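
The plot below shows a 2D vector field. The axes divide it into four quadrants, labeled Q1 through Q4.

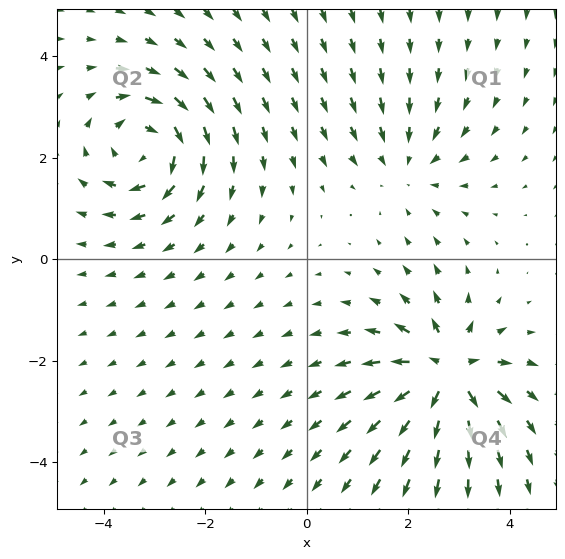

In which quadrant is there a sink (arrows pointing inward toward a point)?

Q1

The sink sits at approximately (2.0, 1.8), which lies in quadrant Q1. The divergence there is about -3, negative as expected for a sink.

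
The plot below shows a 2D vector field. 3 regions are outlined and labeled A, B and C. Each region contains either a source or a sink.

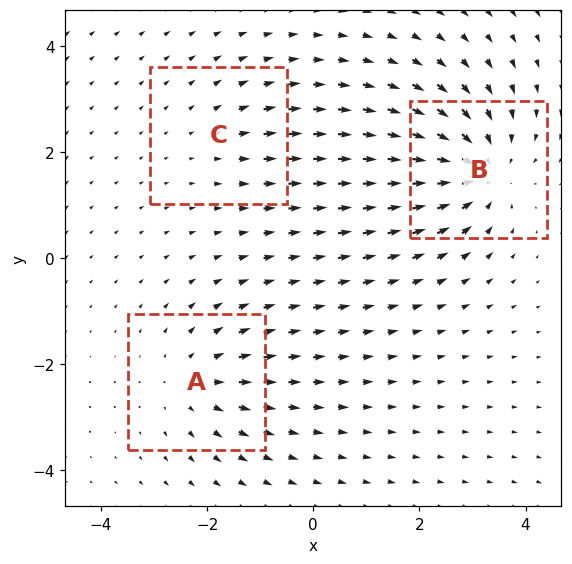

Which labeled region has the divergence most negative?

Divergence at each region's feature centre — A: about +3, B: about -5, C: about +2. Region B is most negative.

B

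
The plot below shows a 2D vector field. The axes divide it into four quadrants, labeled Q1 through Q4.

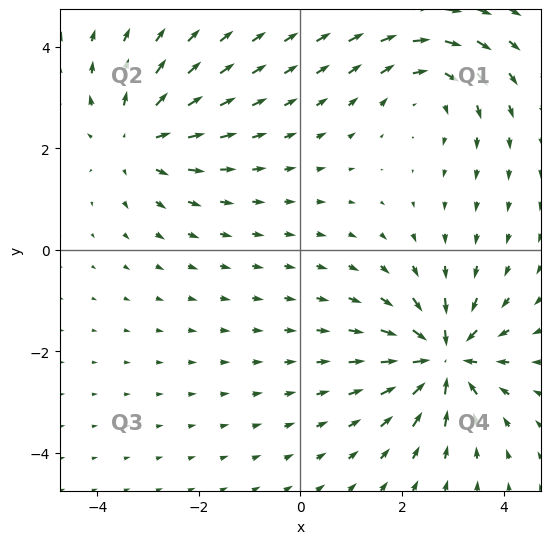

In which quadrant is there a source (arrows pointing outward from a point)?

Q2

The source sits at approximately (-3.2, 2.2), which lies in quadrant Q2. The divergence there is about +3, positive as expected for a source.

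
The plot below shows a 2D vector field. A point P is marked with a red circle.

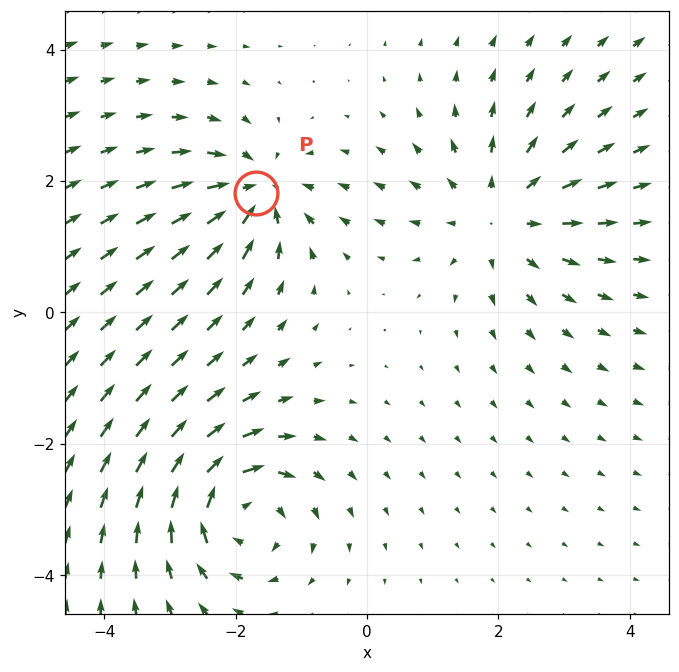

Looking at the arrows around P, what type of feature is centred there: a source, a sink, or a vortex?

sink

At P (-1.7, 1.8) the arrows converge inward. Divergence about -5, curl ≈0 — negative divergence with near-zero curl is a sink.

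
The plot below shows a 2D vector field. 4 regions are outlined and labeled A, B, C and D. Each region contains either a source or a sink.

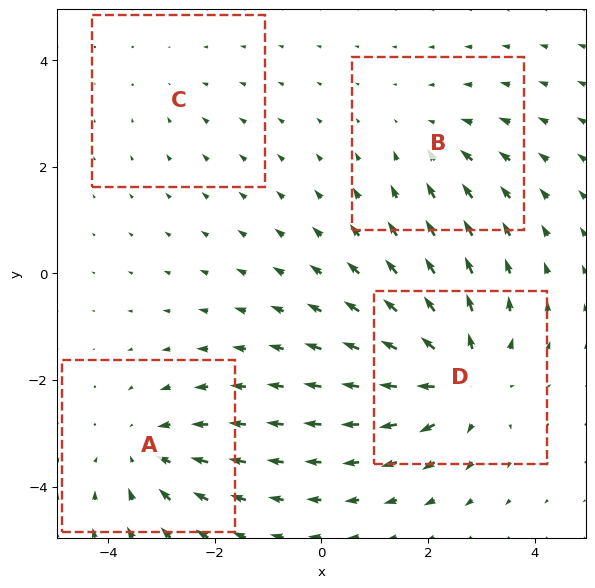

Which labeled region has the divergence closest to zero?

Divergence at each region's feature centre — A: about -4, B: about -3, C: about -2, D: about +6. Region C is closest to zero.

C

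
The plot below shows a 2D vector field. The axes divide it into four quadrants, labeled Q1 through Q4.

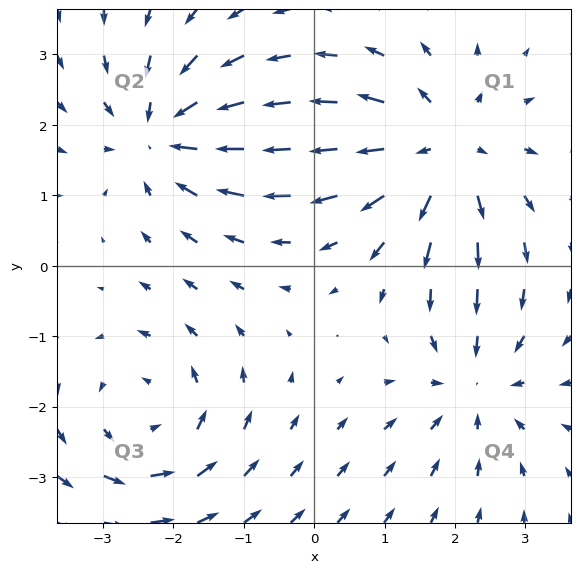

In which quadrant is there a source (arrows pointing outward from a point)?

Q1

The source sits at approximately (1.8, 1.6), which lies in quadrant Q1. The divergence there is about +5, positive as expected for a source.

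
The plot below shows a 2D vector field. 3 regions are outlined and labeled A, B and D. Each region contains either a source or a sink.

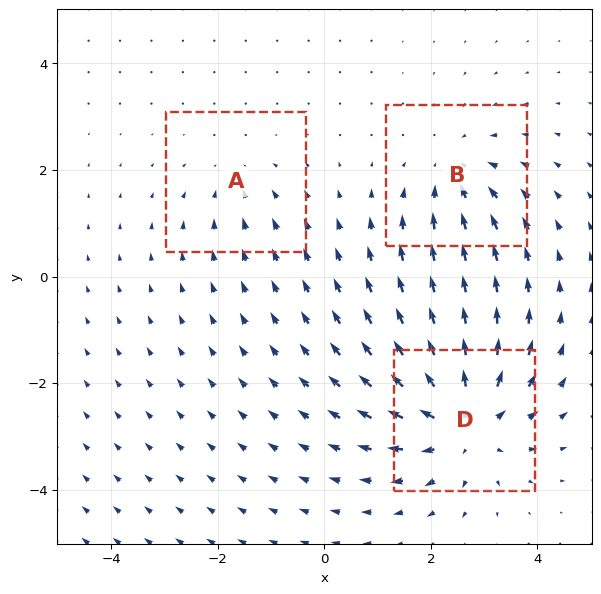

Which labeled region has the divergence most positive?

Divergence at each region's feature centre — A: about -2, B: about -3, D: about +5. Region D is most positive.

D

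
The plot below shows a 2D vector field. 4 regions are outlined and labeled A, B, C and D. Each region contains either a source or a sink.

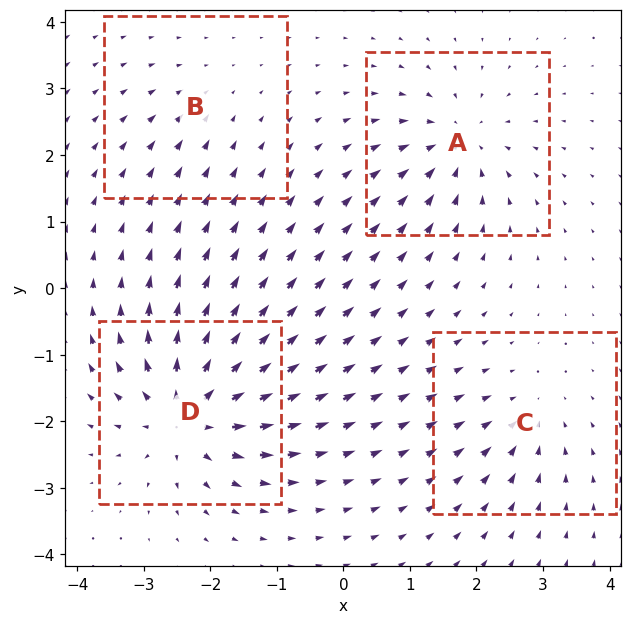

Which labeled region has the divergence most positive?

Divergence at each region's feature centre — A: about -6, B: about -2, C: about -4, D: about +9. Region D is most positive.

D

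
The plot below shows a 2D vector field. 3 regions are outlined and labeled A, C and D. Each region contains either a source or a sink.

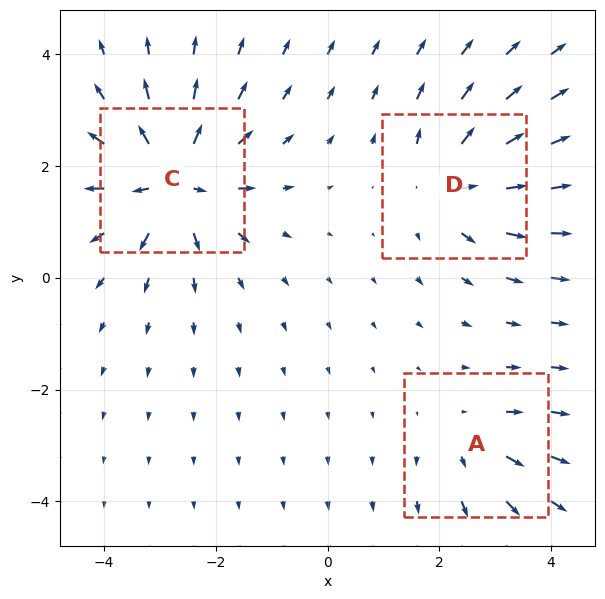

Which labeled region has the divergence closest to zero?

A

Divergence at each region's feature centre — A: about +2, C: about +6, D: about +4. Region A is closest to zero.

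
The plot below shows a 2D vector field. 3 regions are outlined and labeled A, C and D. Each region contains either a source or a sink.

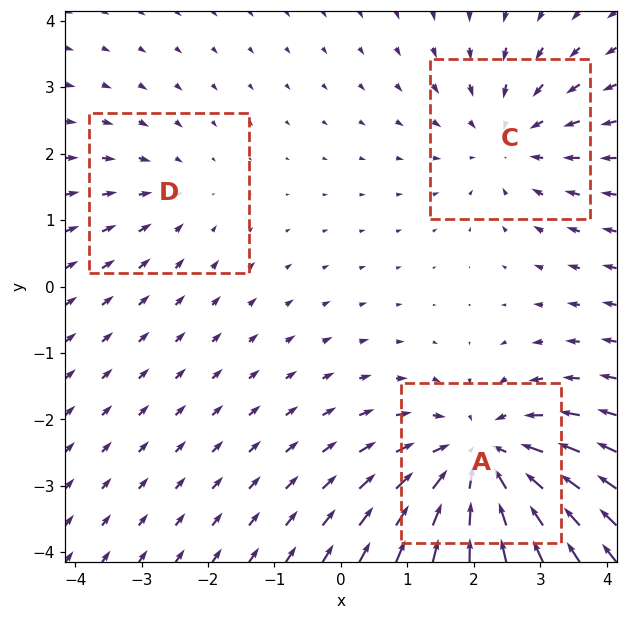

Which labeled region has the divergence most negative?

Divergence at each region's feature centre — A: about -4, C: about -3, D: about -2. Region A is most negative.

A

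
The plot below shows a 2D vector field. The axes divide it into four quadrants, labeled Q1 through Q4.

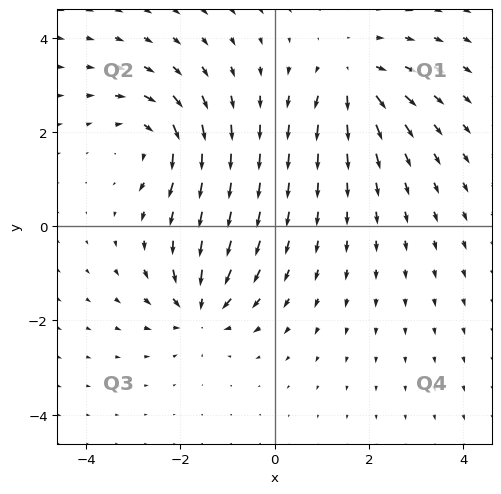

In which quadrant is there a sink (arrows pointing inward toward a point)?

The sink sits at approximately (-1.6, -1.7), which lies in quadrant Q3. The divergence there is about -5, negative as expected for a sink.

Q3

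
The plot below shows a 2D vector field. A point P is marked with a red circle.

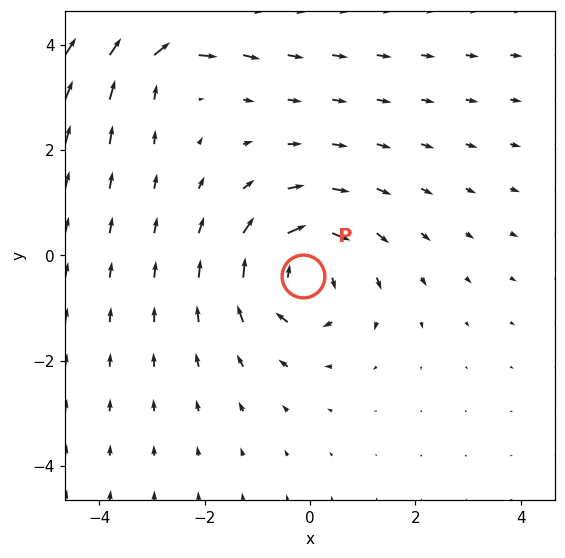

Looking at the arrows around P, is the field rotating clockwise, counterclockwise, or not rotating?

clockwise

Near P at (-0.1, -0.4) the arrows circulate clockwise. The curl (z-component) there is about -5; negative curl means clockwise rotation.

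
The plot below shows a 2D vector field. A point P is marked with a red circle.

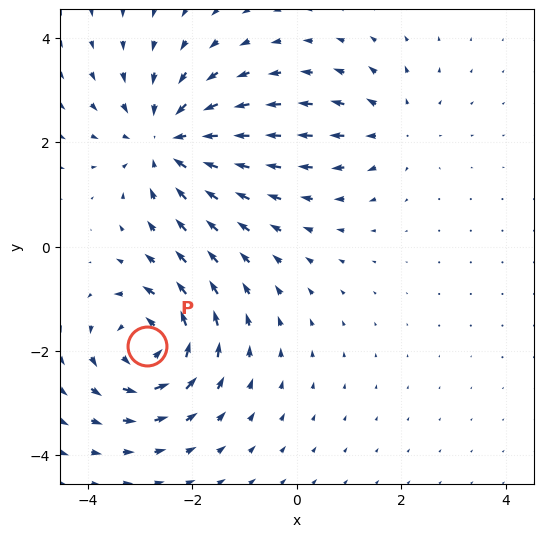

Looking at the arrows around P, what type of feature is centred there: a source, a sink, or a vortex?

vortex

At P (-2.9, -1.9) the arrows circulate counterclockwise. Divergence ≈0, curl about +6 — near-zero divergence with nonzero curl is a vortex.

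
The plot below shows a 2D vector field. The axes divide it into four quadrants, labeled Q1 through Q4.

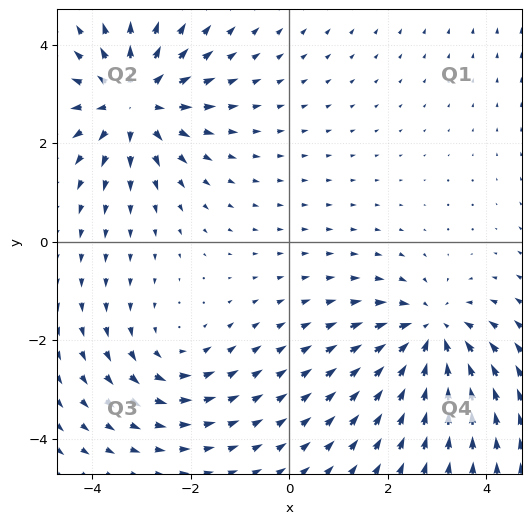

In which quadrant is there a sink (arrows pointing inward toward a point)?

Q4

The sink sits at approximately (2.9, -1.9), which lies in quadrant Q4. The divergence there is about -5, negative as expected for a sink.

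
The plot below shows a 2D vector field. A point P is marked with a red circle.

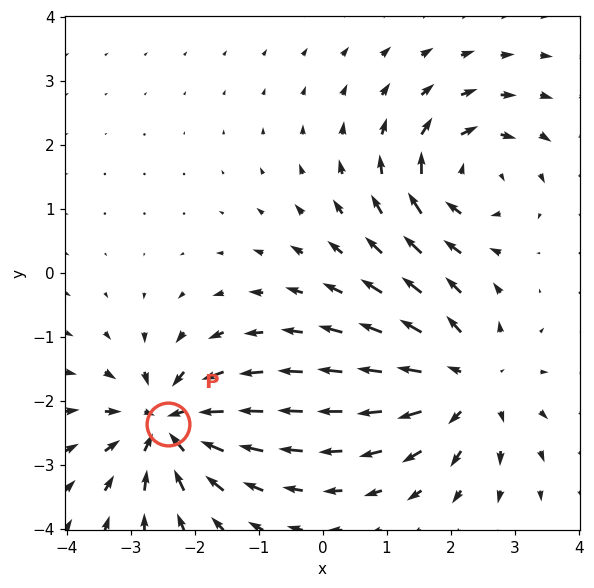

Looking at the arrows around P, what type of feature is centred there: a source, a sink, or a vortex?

sink

At P (-2.4, -2.4) the arrows converge inward. Divergence about -6, curl ≈0 — negative divergence with near-zero curl is a sink.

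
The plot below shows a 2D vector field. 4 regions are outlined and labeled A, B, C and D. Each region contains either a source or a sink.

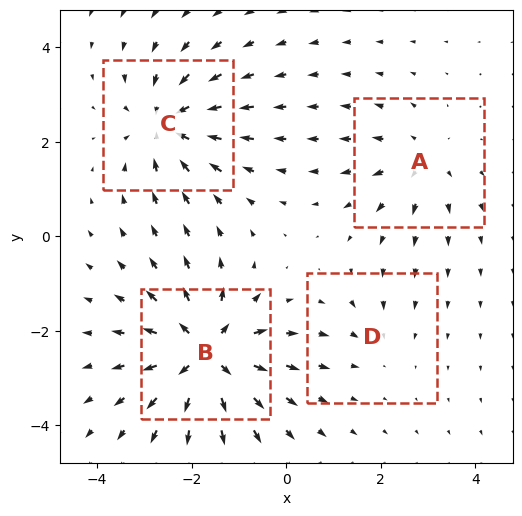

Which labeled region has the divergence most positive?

Divergence at each region's feature centre — A: about +4, B: about +8, C: about -6, D: about -2. Region B is most positive.

B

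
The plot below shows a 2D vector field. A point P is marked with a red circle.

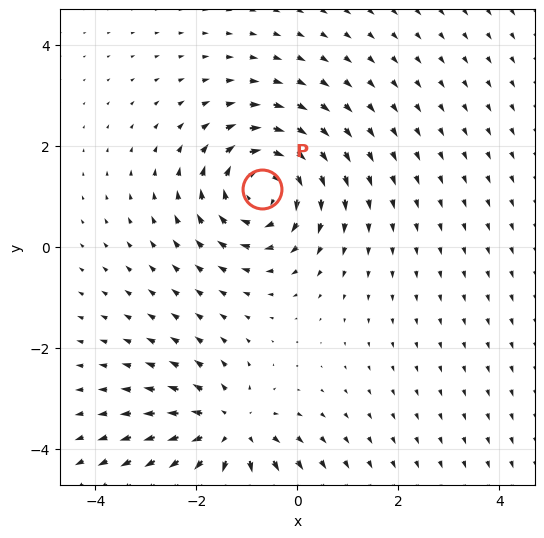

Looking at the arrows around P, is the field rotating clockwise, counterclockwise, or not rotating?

clockwise

Near P at (-0.7, 1.1) the arrows circulate clockwise. The curl (z-component) there is about -5; negative curl means clockwise rotation.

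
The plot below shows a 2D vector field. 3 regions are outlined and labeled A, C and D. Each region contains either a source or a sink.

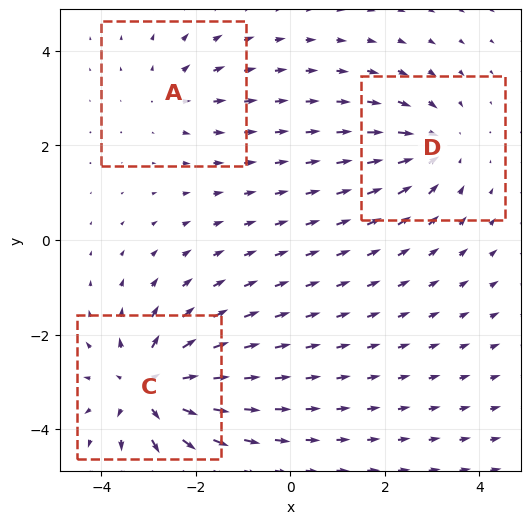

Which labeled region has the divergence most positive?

C

Divergence at each region's feature centre — A: about +2, C: about +5, D: about -3. Region C is most positive.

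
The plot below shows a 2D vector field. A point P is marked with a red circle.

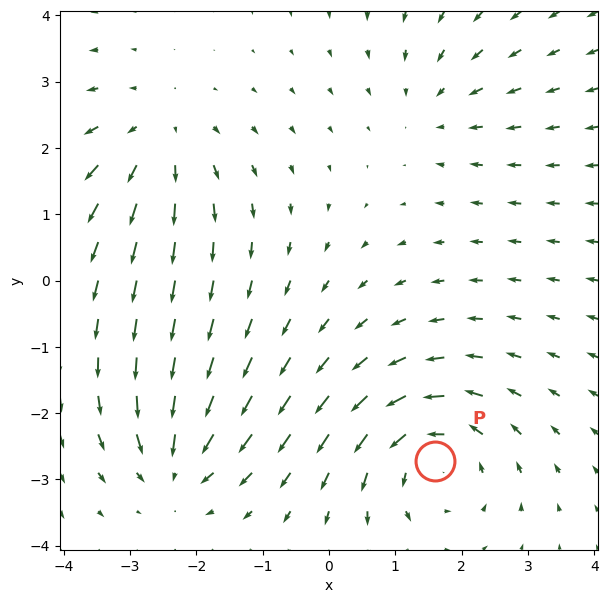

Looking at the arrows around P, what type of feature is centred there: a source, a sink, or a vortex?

vortex

At P (1.6, -2.7) the arrows circulate counterclockwise. Divergence ≈0, curl about +5 — near-zero divergence with nonzero curl is a vortex.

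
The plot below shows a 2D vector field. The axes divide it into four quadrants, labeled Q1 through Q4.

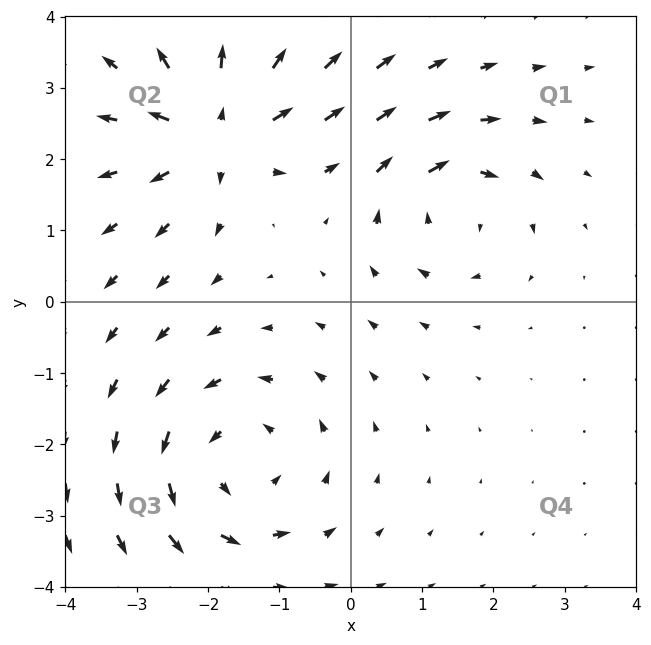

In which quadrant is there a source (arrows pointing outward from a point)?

The source sits at approximately (-1.9, 2.4), which lies in quadrant Q2. The divergence there is about +6, positive as expected for a source.

Q2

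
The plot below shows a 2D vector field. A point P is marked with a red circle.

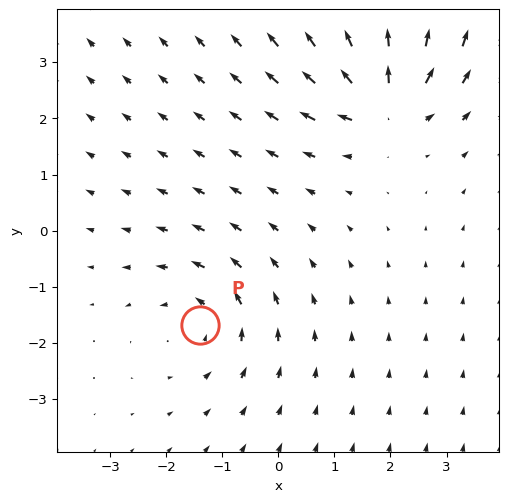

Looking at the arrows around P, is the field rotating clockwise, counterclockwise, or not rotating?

Near P at (-1.4, -1.7) the arrows circulate counterclockwise. The curl (z-component) there is about +3; positive curl means counterclockwise rotation.

counterclockwise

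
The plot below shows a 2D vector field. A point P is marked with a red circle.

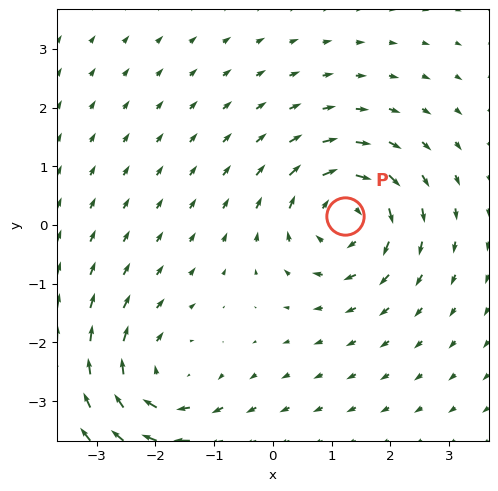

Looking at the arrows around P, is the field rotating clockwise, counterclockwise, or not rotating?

clockwise

Near P at (1.2, 0.2) the arrows circulate clockwise. The curl (z-component) there is about -5; negative curl means clockwise rotation.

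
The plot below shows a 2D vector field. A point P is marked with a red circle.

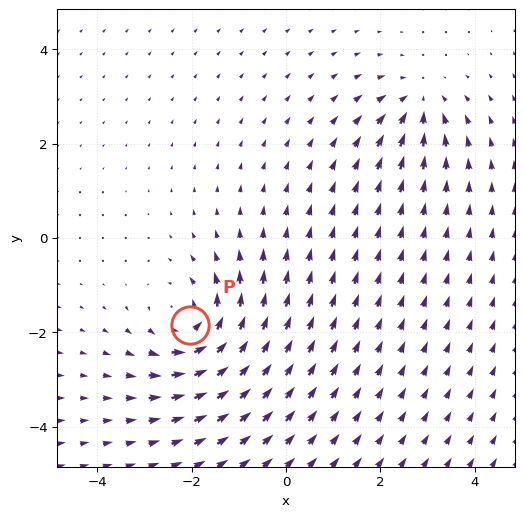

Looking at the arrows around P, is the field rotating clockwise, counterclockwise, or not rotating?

counterclockwise

Near P at (-2.0, -1.8) the arrows circulate counterclockwise. The curl (z-component) there is about +5; positive curl means counterclockwise rotation.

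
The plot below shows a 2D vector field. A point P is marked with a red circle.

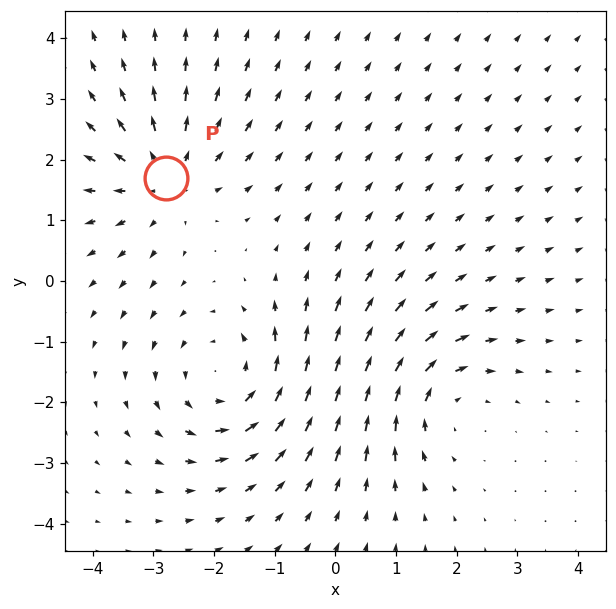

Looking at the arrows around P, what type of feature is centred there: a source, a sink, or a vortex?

At P (-2.8, 1.7) the arrows spread outward. Divergence about +3, curl ≈0 — positive divergence with near-zero curl is a source.

source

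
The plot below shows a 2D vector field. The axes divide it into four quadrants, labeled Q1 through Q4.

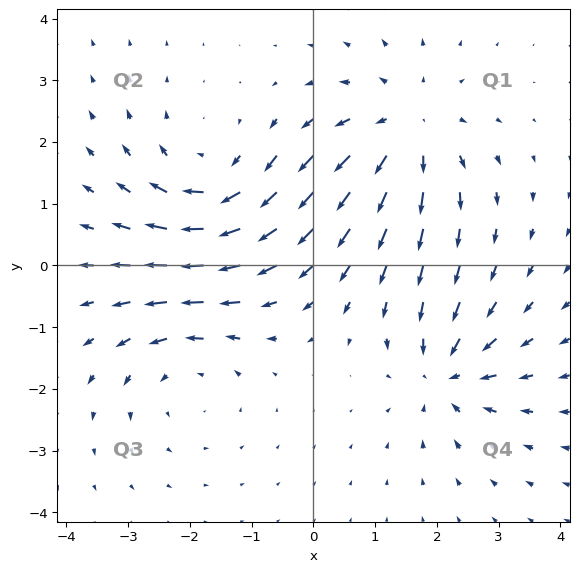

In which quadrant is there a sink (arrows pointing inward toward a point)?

The sink sits at approximately (2.2, -1.8), which lies in quadrant Q4. The divergence there is about -5, negative as expected for a sink.

Q4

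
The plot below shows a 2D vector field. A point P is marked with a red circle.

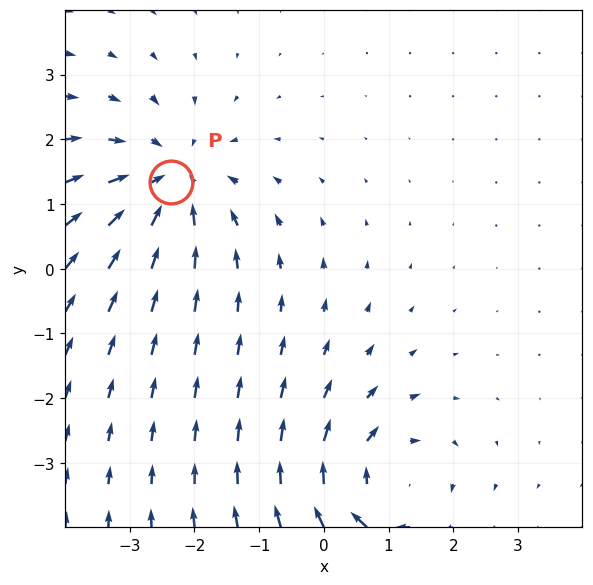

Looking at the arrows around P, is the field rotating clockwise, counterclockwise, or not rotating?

Near P at (-2.4, 1.3) the arrows show no circulation. The curl there is ≈0.

not rotating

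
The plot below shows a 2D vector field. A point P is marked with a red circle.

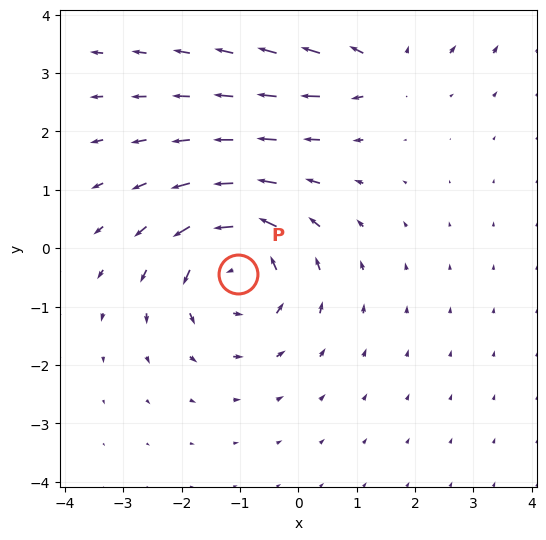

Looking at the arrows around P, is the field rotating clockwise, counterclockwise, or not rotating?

Near P at (-1.0, -0.4) the arrows circulate counterclockwise. The curl (z-component) there is about +5; positive curl means counterclockwise rotation.

counterclockwise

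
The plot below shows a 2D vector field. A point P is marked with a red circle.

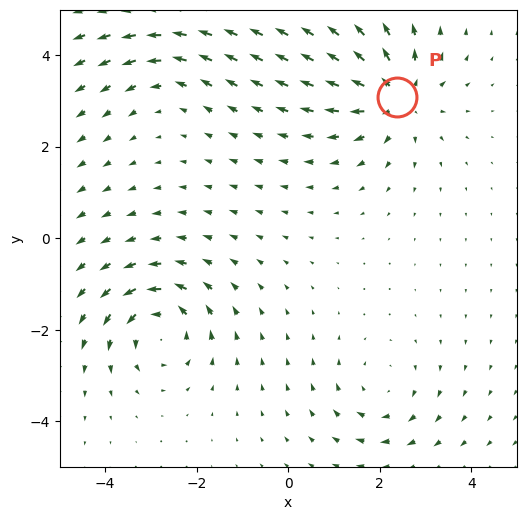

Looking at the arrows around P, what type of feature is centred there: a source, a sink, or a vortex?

source

At P (2.4, 3.1) the arrows spread outward. Divergence about +5, curl ≈0 — positive divergence with near-zero curl is a source.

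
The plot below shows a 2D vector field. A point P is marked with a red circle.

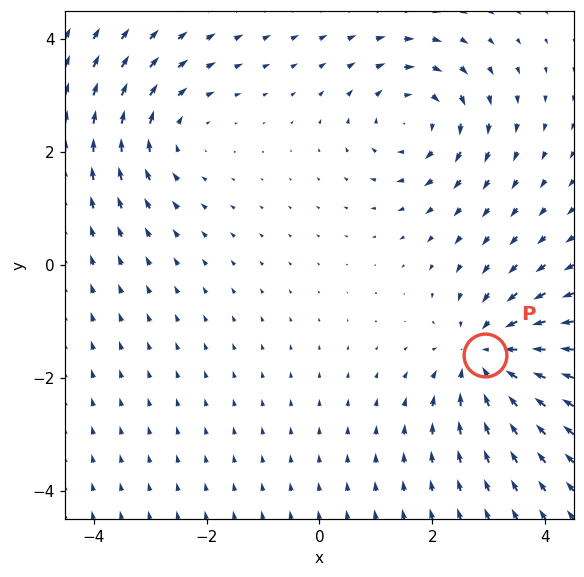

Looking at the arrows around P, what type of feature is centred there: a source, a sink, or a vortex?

At P (2.9, -1.6) the arrows converge inward. Divergence about -5, curl ≈0 — negative divergence with near-zero curl is a sink.

sink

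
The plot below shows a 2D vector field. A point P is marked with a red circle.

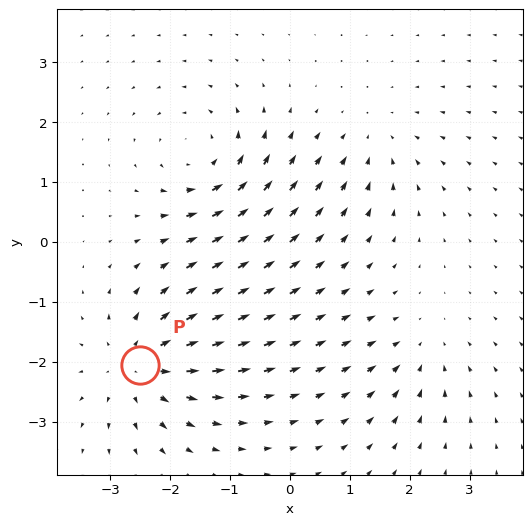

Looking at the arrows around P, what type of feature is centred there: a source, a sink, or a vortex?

source

At P (-2.5, -2.1) the arrows spread outward. Divergence about +6, curl ≈0 — positive divergence with near-zero curl is a source.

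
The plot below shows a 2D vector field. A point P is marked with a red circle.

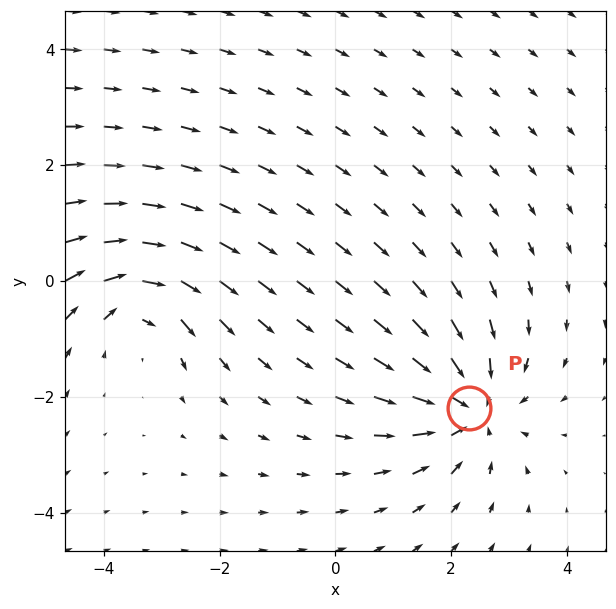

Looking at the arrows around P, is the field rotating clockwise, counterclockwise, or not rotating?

Near P at (2.3, -2.2) the arrows show no circulation. The curl there is ≈0.

not rotating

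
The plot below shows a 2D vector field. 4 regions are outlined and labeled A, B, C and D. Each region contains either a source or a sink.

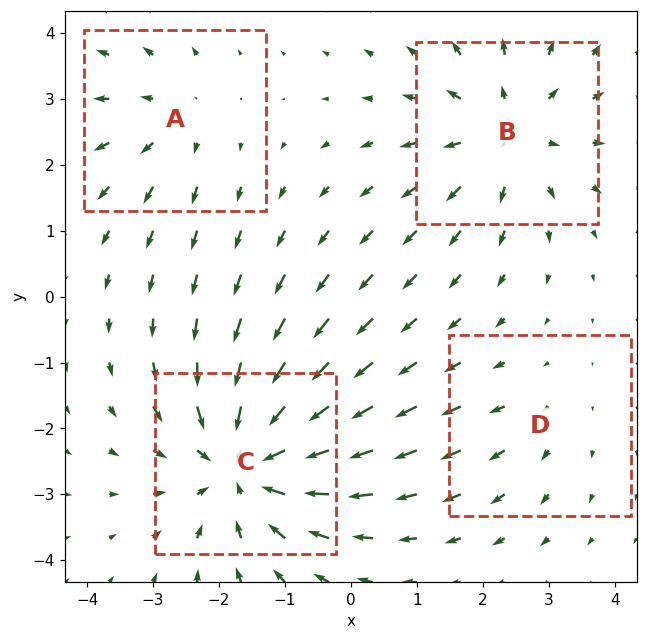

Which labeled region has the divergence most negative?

C

Divergence at each region's feature centre — A: about +3, B: about +5, C: about -6, D: about +2. Region C is most negative.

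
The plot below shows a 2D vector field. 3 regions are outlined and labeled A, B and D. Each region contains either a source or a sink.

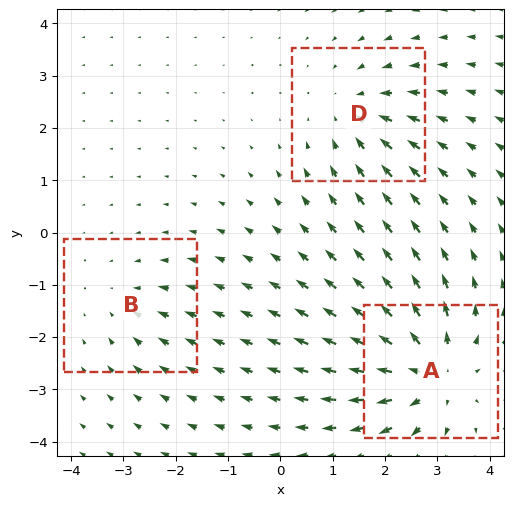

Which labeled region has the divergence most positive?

A

Divergence at each region's feature centre — A: about +5, B: about -2, D: about -3. Region A is most positive.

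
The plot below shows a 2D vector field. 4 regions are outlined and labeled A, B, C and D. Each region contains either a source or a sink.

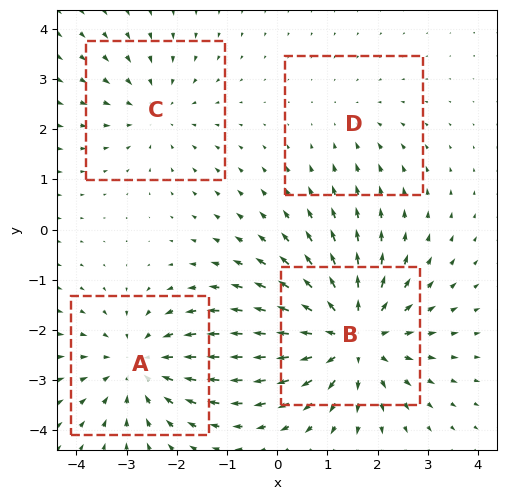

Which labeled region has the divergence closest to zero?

D

Divergence at each region's feature centre — A: about -4, B: about +6, C: about -3, D: about -2. Region D is closest to zero.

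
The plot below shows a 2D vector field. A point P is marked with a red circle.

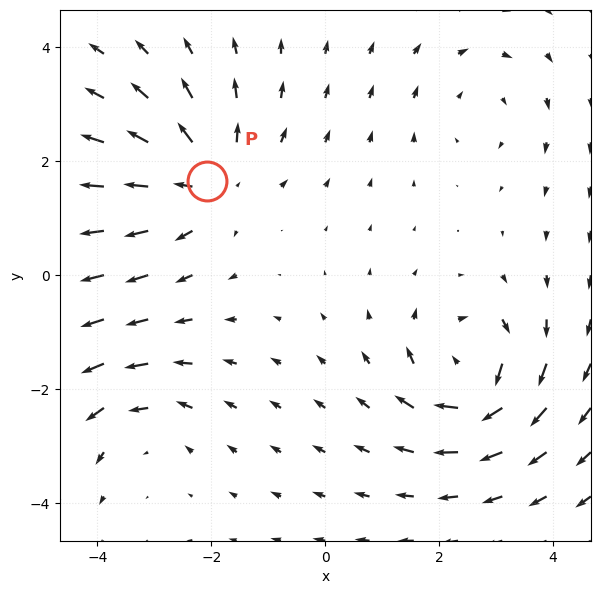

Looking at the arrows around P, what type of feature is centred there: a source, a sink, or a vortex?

source

At P (-2.1, 1.6) the arrows spread outward. Divergence about +5, curl ≈0 — positive divergence with near-zero curl is a source.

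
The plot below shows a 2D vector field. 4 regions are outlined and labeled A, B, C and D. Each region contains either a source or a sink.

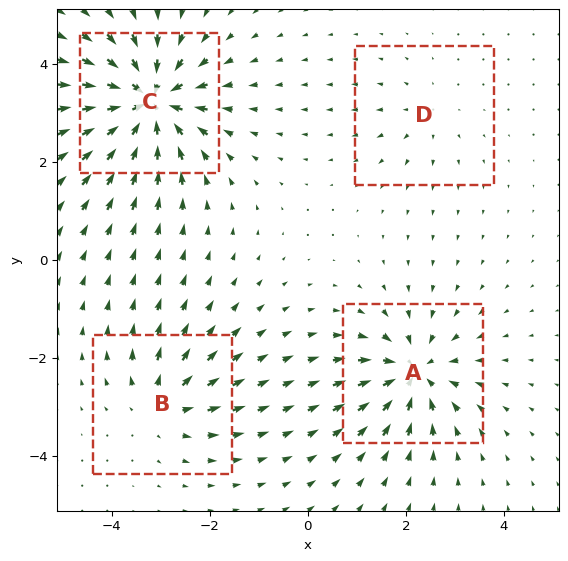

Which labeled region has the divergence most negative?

C

Divergence at each region's feature centre — A: about -6, B: about +4, C: about -8, D: about +2. Region C is most negative.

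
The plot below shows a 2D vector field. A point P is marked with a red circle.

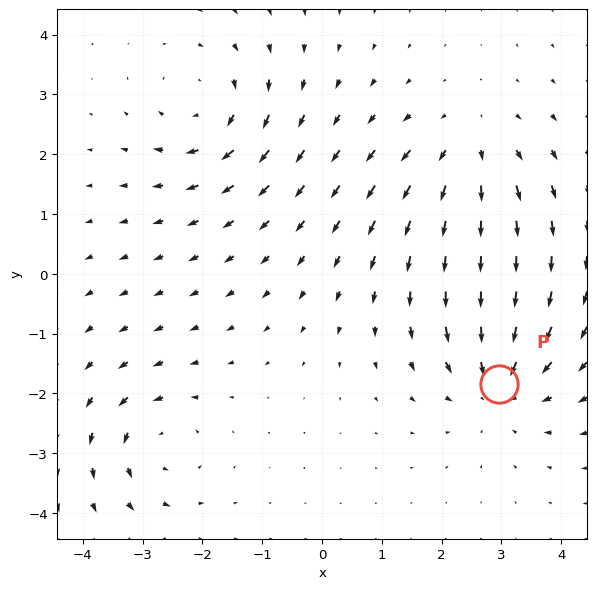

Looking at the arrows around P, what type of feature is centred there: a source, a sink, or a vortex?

sink

At P (3.0, -1.8) the arrows converge inward. Divergence about -4, curl ≈0 — negative divergence with near-zero curl is a sink.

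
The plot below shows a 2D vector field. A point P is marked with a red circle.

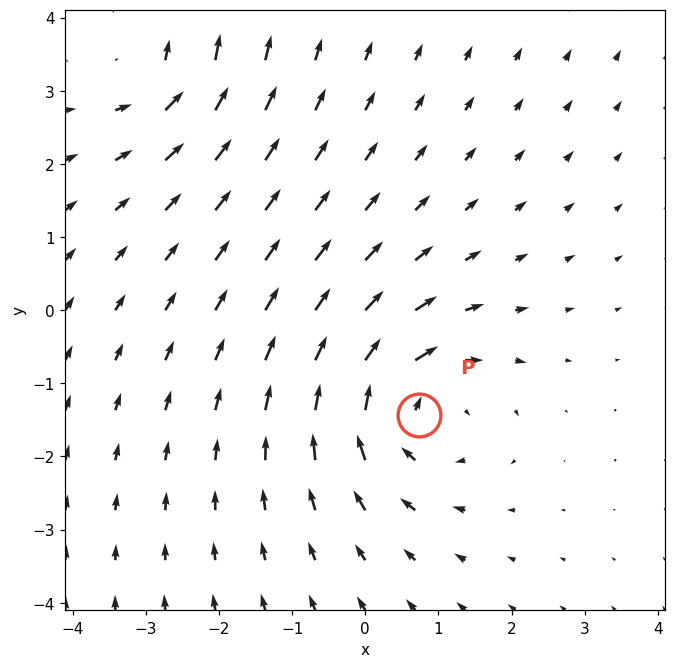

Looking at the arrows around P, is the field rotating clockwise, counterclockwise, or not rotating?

Near P at (0.7, -1.4) the arrows circulate clockwise. The curl (z-component) there is about -4; negative curl means clockwise rotation.

clockwise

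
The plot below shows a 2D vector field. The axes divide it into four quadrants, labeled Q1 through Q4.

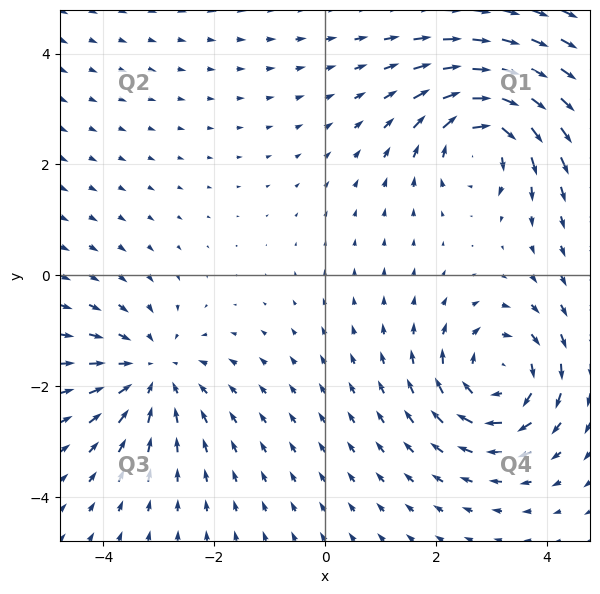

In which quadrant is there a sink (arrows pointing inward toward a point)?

The sink sits at approximately (-3.1, -1.7), which lies in quadrant Q3. The divergence there is about -3, negative as expected for a sink.

Q3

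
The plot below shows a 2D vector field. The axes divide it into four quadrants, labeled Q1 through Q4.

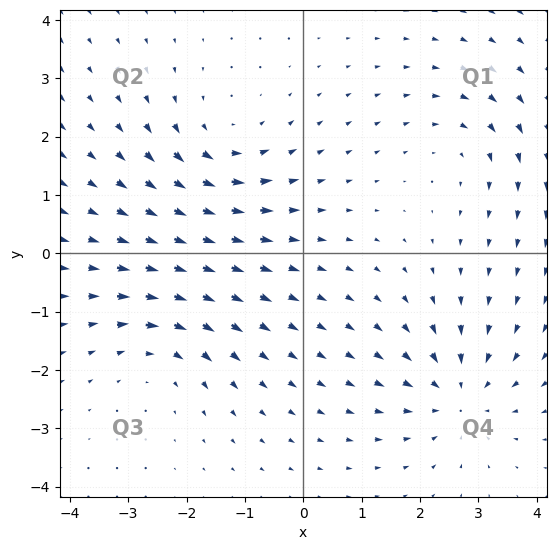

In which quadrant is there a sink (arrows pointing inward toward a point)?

Q4

The sink sits at approximately (2.7, -2.4), which lies in quadrant Q4. The divergence there is about -5, negative as expected for a sink.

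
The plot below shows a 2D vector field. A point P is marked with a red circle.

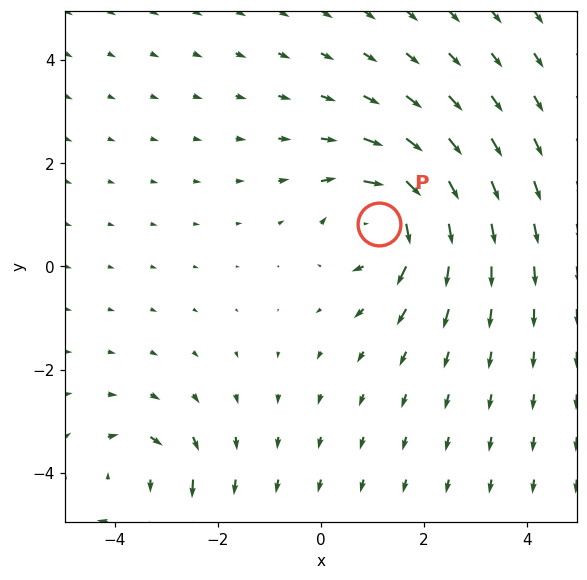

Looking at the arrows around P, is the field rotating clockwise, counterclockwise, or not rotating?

clockwise

Near P at (1.1, 0.8) the arrows circulate clockwise. The curl (z-component) there is about -6; negative curl means clockwise rotation.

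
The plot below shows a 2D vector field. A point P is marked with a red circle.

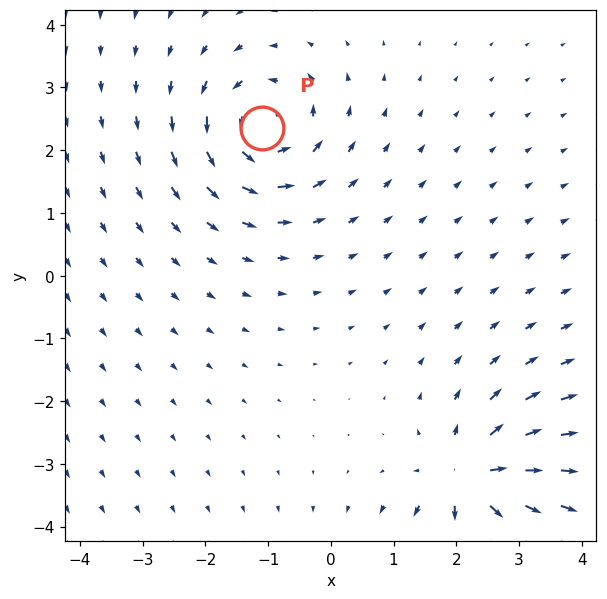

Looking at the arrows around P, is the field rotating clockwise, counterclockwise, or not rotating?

counterclockwise

Near P at (-1.1, 2.3) the arrows circulate counterclockwise. The curl (z-component) there is about +4; positive curl means counterclockwise rotation.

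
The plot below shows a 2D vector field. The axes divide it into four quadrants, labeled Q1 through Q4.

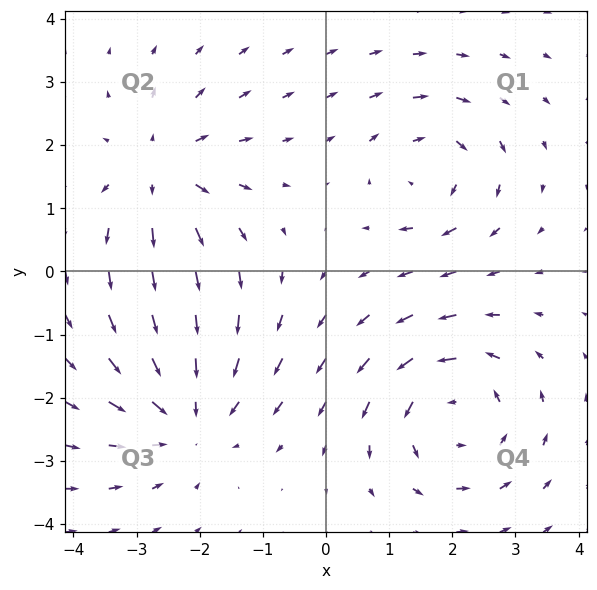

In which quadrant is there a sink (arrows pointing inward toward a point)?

The sink sits at approximately (-2.2, -2.3), which lies in quadrant Q3. The divergence there is about -4, negative as expected for a sink.

Q3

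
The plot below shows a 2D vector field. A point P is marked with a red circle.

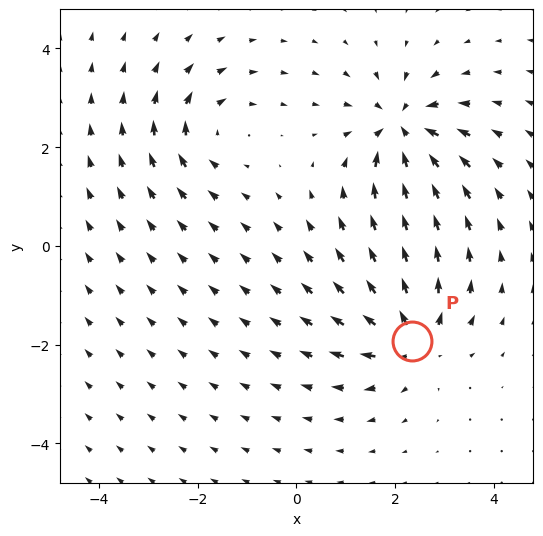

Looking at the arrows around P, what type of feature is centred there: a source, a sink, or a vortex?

At P (2.3, -1.9) the arrows spread outward. Divergence about +4, curl ≈0 — positive divergence with near-zero curl is a source.

source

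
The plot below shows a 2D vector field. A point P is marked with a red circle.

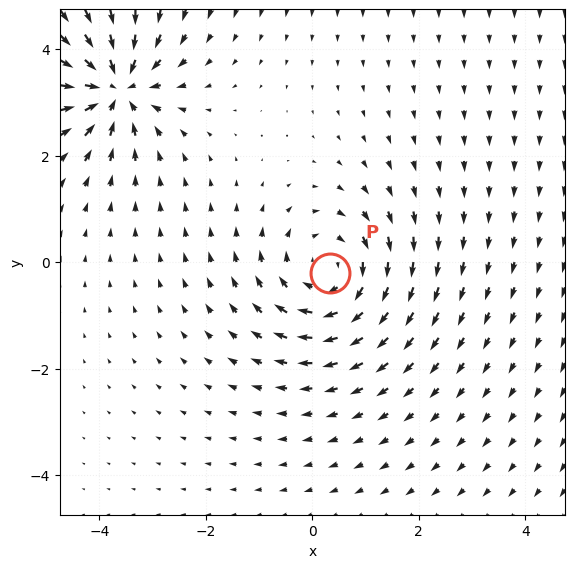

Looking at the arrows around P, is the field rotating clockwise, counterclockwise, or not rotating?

Near P at (0.3, -0.2) the arrows circulate clockwise. The curl (z-component) there is about -3; negative curl means clockwise rotation.

clockwise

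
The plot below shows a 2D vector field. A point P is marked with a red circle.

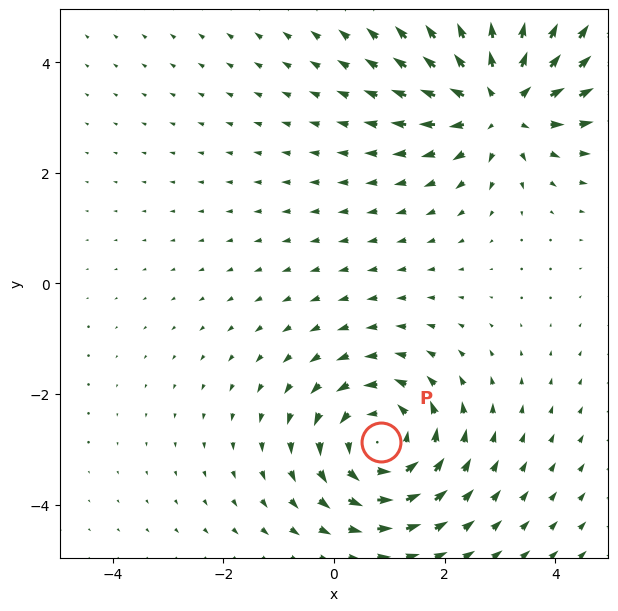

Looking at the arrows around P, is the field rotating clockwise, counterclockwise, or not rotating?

counterclockwise

Near P at (0.8, -2.9) the arrows circulate counterclockwise. The curl (z-component) there is about +3; positive curl means counterclockwise rotation.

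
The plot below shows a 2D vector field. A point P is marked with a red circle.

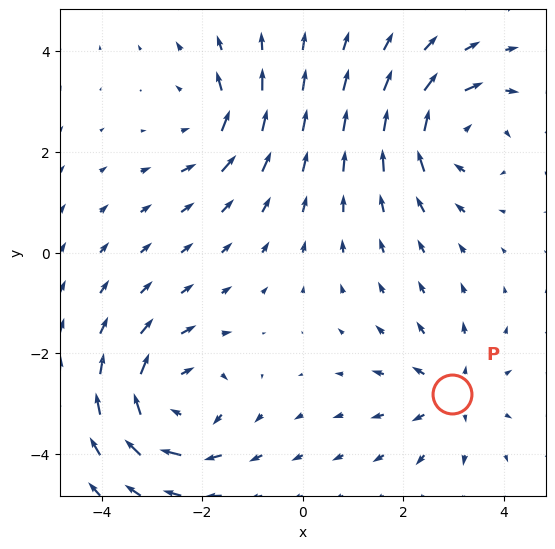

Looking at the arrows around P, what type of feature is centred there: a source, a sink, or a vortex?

At P (3.0, -2.8) the arrows spread outward. Divergence about +3, curl ≈0 — positive divergence with near-zero curl is a source.

source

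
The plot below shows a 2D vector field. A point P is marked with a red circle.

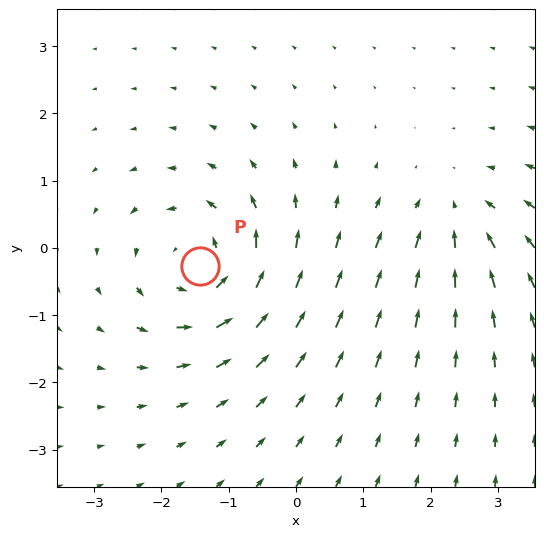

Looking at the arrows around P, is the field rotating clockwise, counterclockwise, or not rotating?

counterclockwise

Near P at (-1.4, -0.3) the arrows circulate counterclockwise. The curl (z-component) there is about +5; positive curl means counterclockwise rotation.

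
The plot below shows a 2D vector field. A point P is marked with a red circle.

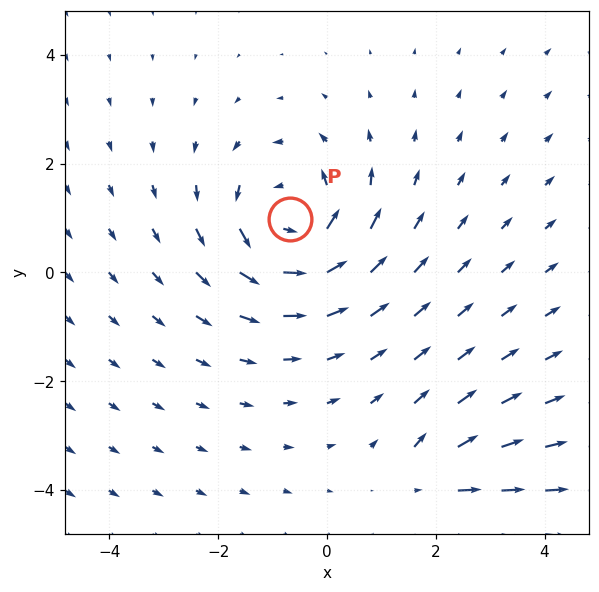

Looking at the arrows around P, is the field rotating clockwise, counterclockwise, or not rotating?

counterclockwise

Near P at (-0.7, 1.0) the arrows circulate counterclockwise. The curl (z-component) there is about +4; positive curl means counterclockwise rotation.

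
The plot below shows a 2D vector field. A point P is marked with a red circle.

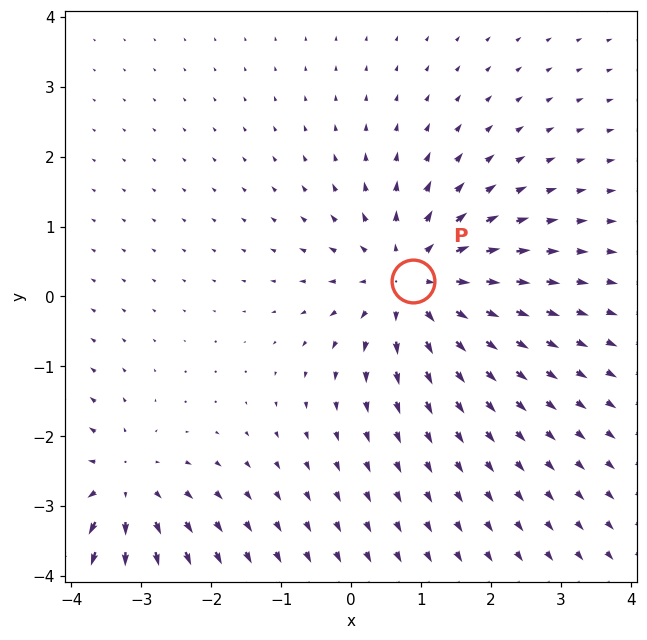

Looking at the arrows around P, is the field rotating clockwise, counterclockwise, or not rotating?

not rotating

Near P at (0.9, 0.2) the arrows show no circulation. The curl there is ≈0.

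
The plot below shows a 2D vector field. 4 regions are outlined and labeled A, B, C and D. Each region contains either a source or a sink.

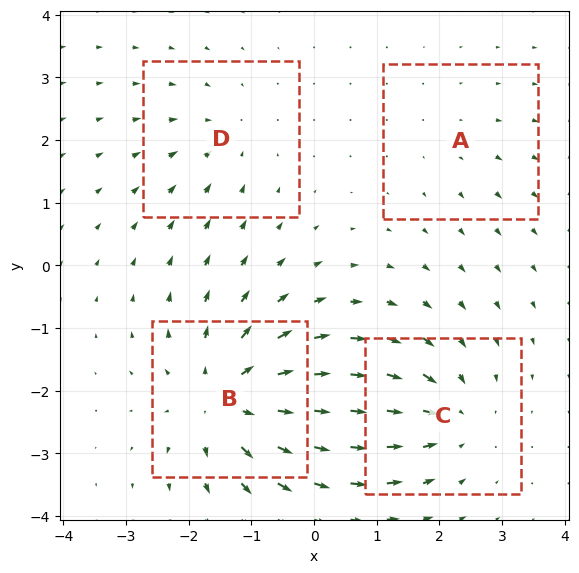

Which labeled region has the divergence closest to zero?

Divergence at each region's feature centre — A: about +2, B: about +7, C: about -5, D: about -3. Region A is closest to zero.

A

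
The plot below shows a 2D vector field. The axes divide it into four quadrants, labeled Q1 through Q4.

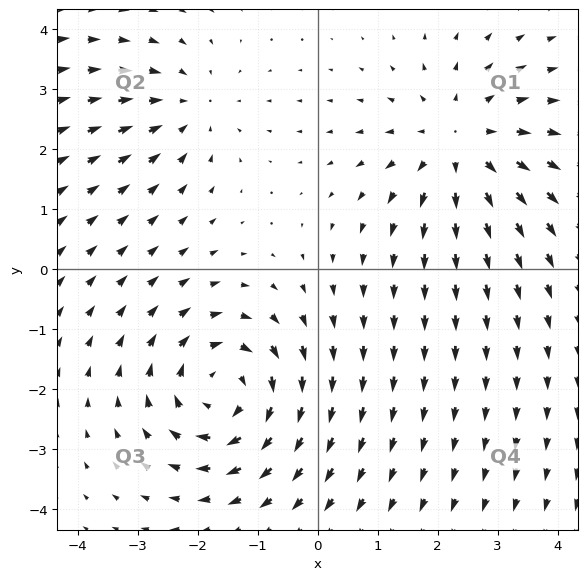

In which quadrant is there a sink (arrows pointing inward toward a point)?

The sink sits at approximately (-2.1, 2.7), which lies in quadrant Q2. The divergence there is about -3, negative as expected for a sink.

Q2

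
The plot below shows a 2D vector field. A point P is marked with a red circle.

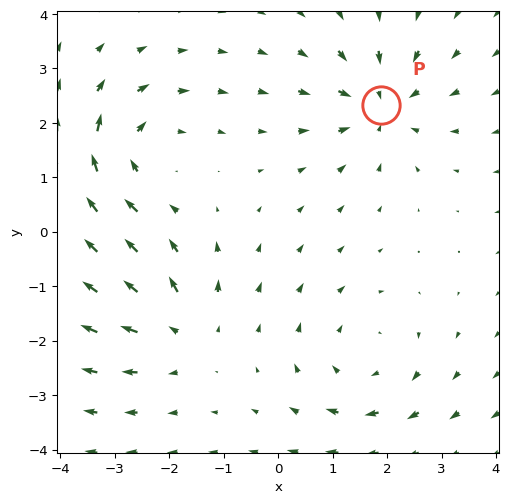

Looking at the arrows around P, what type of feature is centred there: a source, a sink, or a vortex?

At P (1.9, 2.3) the arrows converge inward. Divergence about -5, curl ≈0 — negative divergence with near-zero curl is a sink.

sink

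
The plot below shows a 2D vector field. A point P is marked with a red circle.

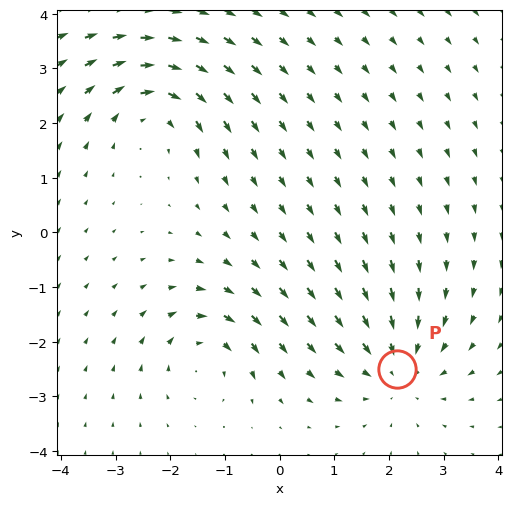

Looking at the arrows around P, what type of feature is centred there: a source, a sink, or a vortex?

At P (2.2, -2.5) the arrows converge inward. Divergence about -4, curl ≈0 — negative divergence with near-zero curl is a sink.

sink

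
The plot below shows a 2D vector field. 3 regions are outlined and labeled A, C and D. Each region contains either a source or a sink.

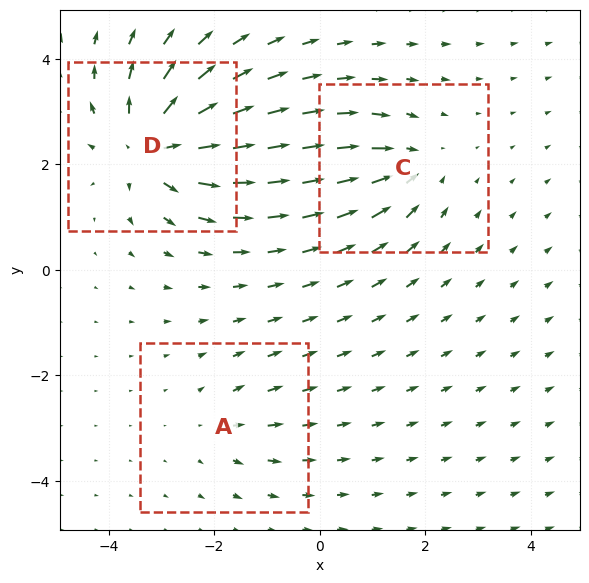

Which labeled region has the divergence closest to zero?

Divergence at each region's feature centre — A: about +2, C: about -4, D: about +6. Region A is closest to zero.

A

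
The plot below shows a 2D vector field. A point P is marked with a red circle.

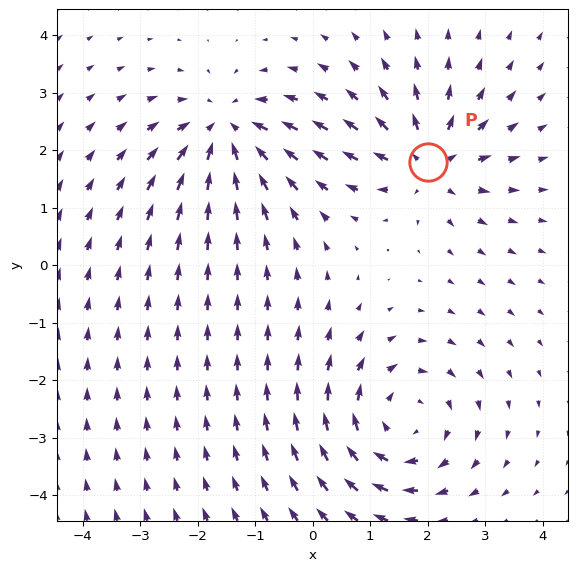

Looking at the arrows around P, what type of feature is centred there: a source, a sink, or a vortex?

source

At P (2.0, 1.8) the arrows spread outward. Divergence about +4, curl ≈0 — positive divergence with near-zero curl is a source.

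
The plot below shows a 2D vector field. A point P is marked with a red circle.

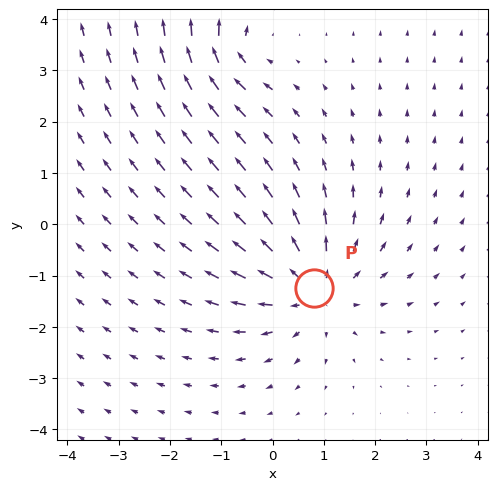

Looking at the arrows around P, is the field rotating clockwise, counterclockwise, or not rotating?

not rotating

Near P at (0.8, -1.2) the arrows show no circulation. The curl there is ≈0.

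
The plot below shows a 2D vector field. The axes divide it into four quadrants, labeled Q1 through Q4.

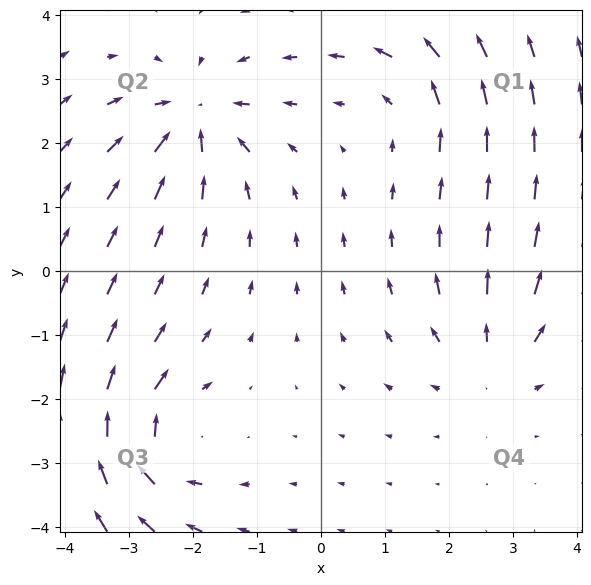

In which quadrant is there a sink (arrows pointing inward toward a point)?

The sink sits at approximately (-2.0, 2.4), which lies in quadrant Q2. The divergence there is about -4, negative as expected for a sink.

Q2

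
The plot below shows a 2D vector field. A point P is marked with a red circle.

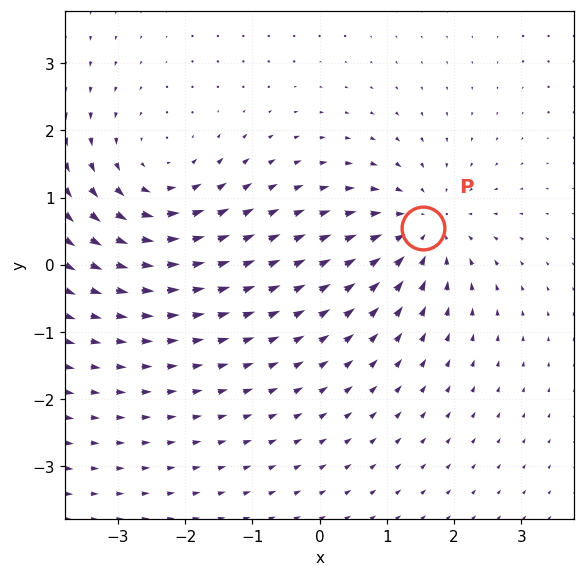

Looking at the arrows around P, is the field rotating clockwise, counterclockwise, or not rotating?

not rotating

Near P at (1.5, 0.5) the arrows show no circulation. The curl there is ≈0.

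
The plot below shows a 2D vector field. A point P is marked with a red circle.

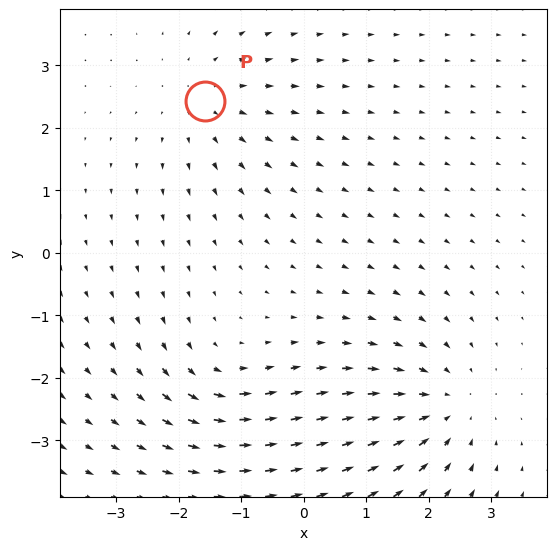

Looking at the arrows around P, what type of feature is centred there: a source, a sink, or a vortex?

source

At P (-1.6, 2.4) the arrows spread outward. Divergence about +3, curl ≈0 — positive divergence with near-zero curl is a source.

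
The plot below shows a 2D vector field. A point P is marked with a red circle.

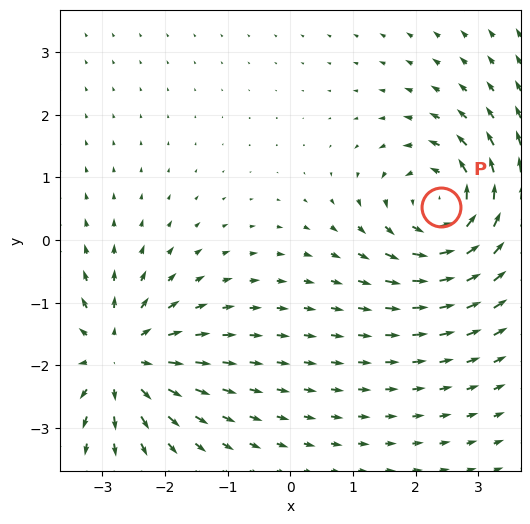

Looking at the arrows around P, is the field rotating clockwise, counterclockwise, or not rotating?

counterclockwise

Near P at (2.4, 0.5) the arrows circulate counterclockwise. The curl (z-component) there is about +5; positive curl means counterclockwise rotation.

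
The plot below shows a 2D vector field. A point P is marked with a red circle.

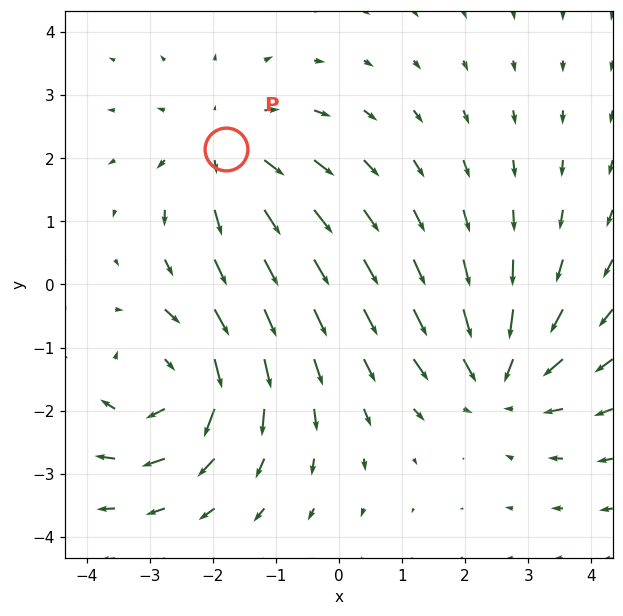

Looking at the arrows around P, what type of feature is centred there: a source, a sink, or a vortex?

source

At P (-1.8, 2.1) the arrows spread outward. Divergence about +3, curl ≈0 — positive divergence with near-zero curl is a source.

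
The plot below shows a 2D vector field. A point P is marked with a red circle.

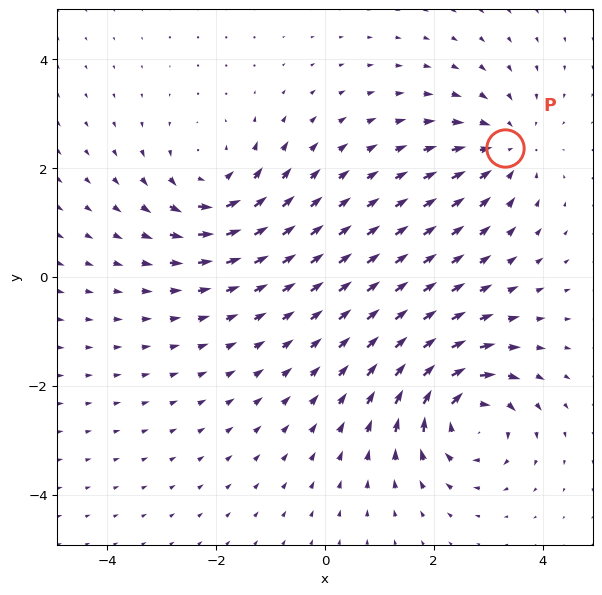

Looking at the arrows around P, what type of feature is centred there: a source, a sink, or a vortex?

sink

At P (3.3, 2.4) the arrows converge inward. Divergence about -4, curl ≈0 — negative divergence with near-zero curl is a sink.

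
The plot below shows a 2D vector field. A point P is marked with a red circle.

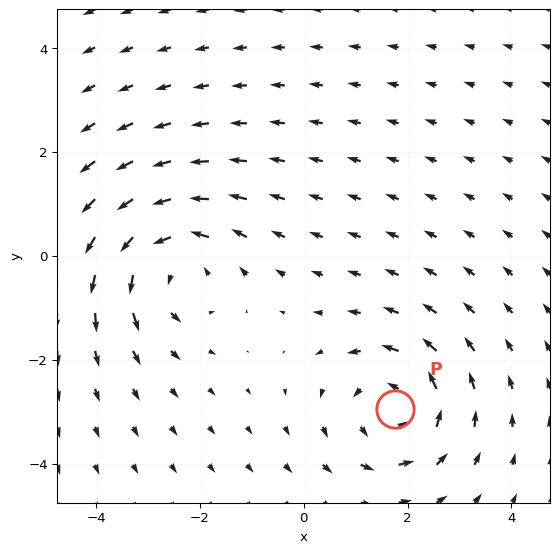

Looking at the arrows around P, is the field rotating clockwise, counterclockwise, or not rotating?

counterclockwise

Near P at (1.7, -3.0) the arrows circulate counterclockwise. The curl (z-component) there is about +4; positive curl means counterclockwise rotation.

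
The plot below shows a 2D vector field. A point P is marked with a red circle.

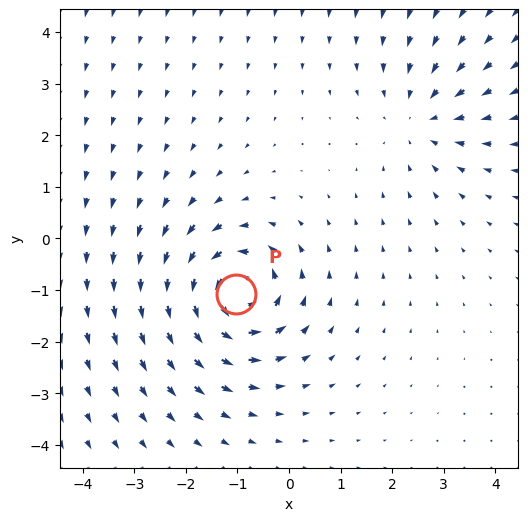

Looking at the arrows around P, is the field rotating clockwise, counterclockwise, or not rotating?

counterclockwise

Near P at (-1.0, -1.1) the arrows circulate counterclockwise. The curl (z-component) there is about +5; positive curl means counterclockwise rotation.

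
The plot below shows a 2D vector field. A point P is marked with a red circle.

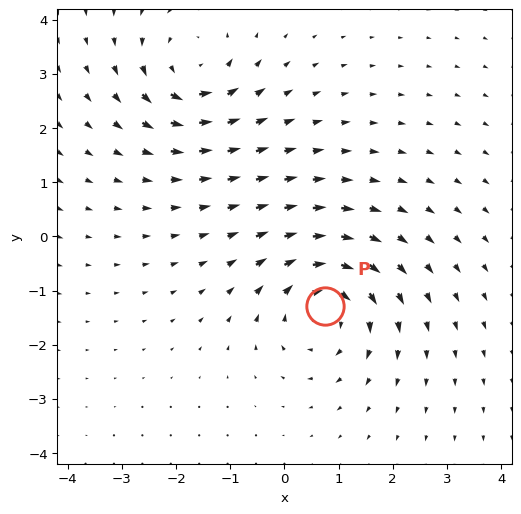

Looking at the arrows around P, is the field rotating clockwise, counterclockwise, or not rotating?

clockwise

Near P at (0.8, -1.3) the arrows circulate clockwise. The curl (z-component) there is about -5; negative curl means clockwise rotation.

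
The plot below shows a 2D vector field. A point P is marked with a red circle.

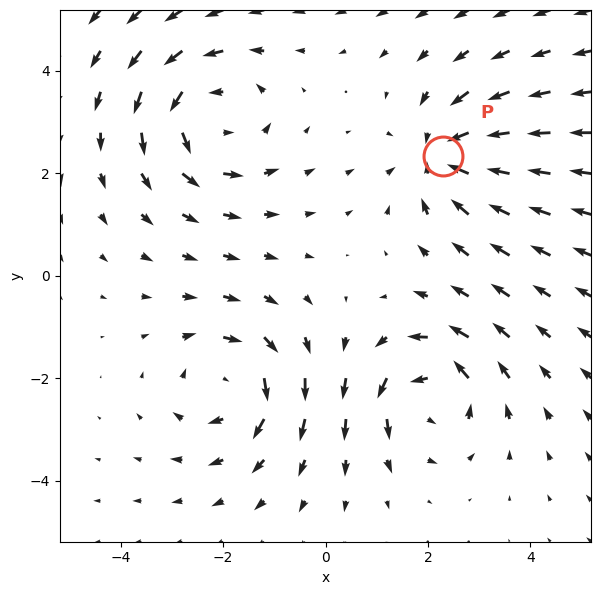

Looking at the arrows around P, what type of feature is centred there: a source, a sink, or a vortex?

At P (2.3, 2.3) the arrows converge inward. Divergence about -5, curl ≈0 — negative divergence with near-zero curl is a sink.

sink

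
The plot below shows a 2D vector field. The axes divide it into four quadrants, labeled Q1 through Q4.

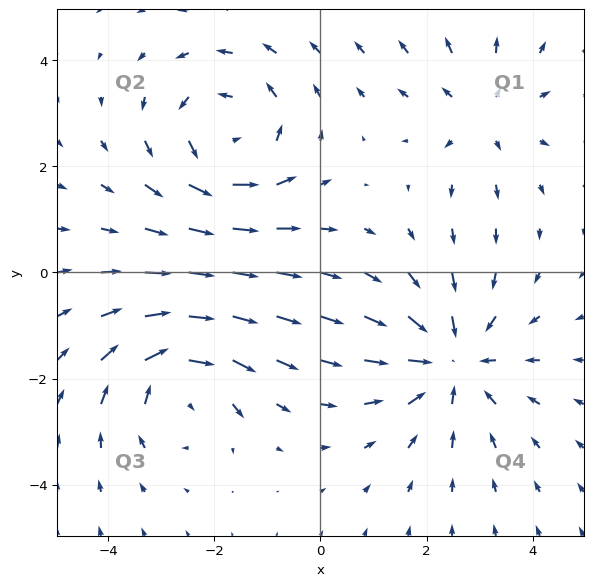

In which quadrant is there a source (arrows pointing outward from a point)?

The source sits at approximately (3.1, 3.0), which lies in quadrant Q1. The divergence there is about +3, positive as expected for a source.

Q1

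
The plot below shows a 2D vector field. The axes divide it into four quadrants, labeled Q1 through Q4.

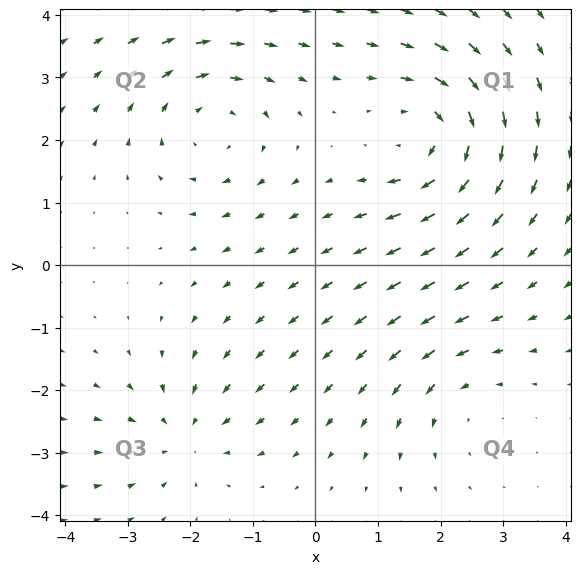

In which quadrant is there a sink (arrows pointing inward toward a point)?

Q3

The sink sits at approximately (-2.1, -2.7), which lies in quadrant Q3. The divergence there is about -3, negative as expected for a sink.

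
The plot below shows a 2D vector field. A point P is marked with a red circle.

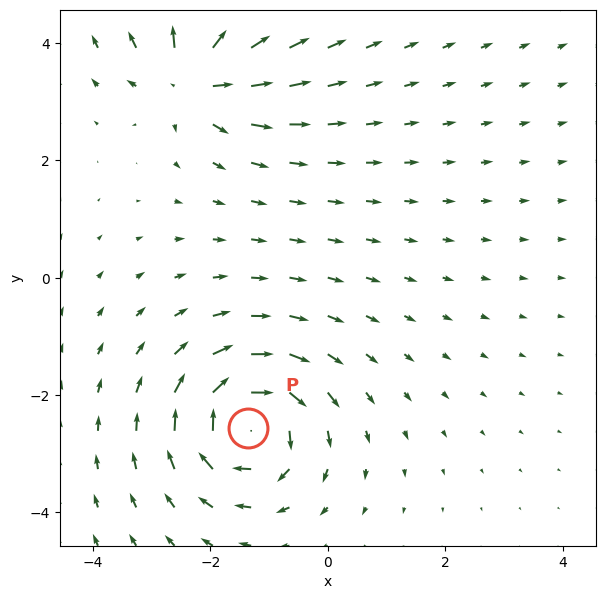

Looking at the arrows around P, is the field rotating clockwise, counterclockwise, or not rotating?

clockwise

Near P at (-1.4, -2.6) the arrows circulate clockwise. The curl (z-component) there is about -5; negative curl means clockwise rotation.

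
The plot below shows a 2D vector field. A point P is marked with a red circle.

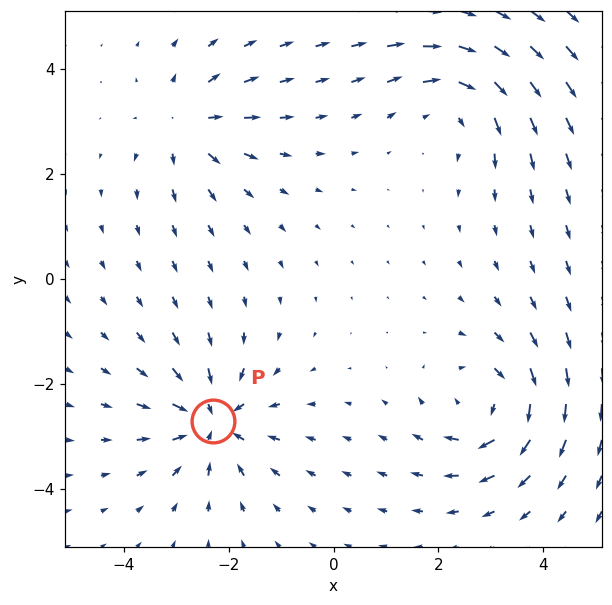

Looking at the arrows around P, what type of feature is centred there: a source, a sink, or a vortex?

At P (-2.3, -2.7) the arrows converge inward. Divergence about -6, curl ≈0 — negative divergence with near-zero curl is a sink.

sink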